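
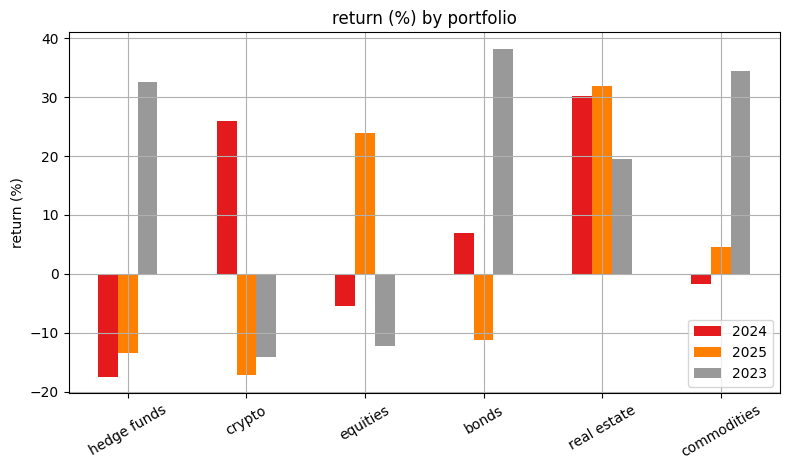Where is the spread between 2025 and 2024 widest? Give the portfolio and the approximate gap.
crypto: 2025 ≈ -15, 2024 ≈ 25 → gap ≈ 40. Next-largest (equities) is only ≈ 30.

crypto, ≈ 40 %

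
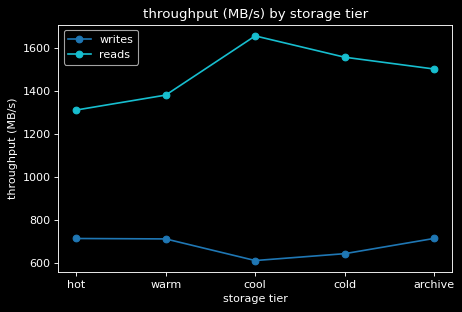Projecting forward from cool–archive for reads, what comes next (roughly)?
≈ 1400

Last three: 1700, 1600, 1500 → slope ≈ -100/step → next ≈ 1400.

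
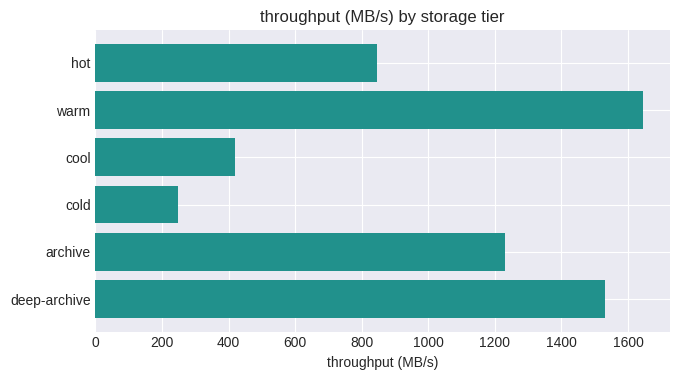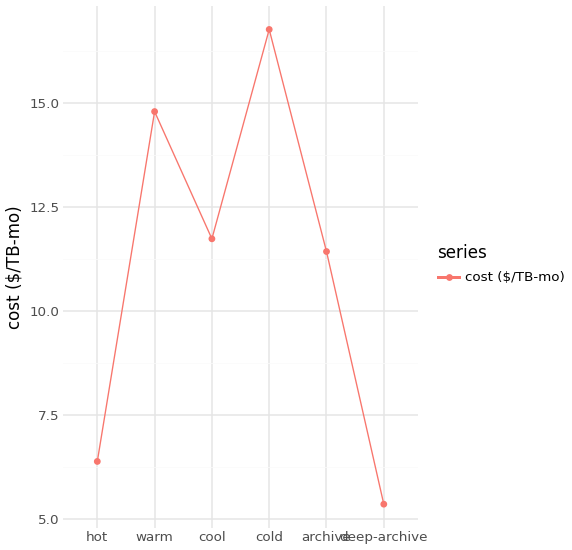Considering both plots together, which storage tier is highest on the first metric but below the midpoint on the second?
deep-archive

Chart 2 median cost ($/TB-mo) ≈ 12; below-median storage tiers: hot, archive, deep-archive. Among those, deep-archive has the highest throughput (MB/s) (≈ 1600).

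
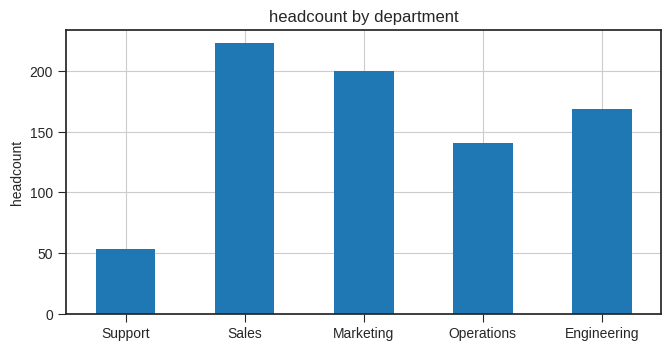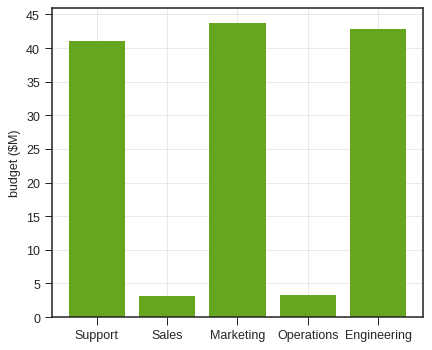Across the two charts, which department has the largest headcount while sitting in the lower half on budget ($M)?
Sales

Chart 2 median budget ($M) ≈ 40; below-median departments: Sales, Operations. Among those, Sales has the highest headcount (≈ 225).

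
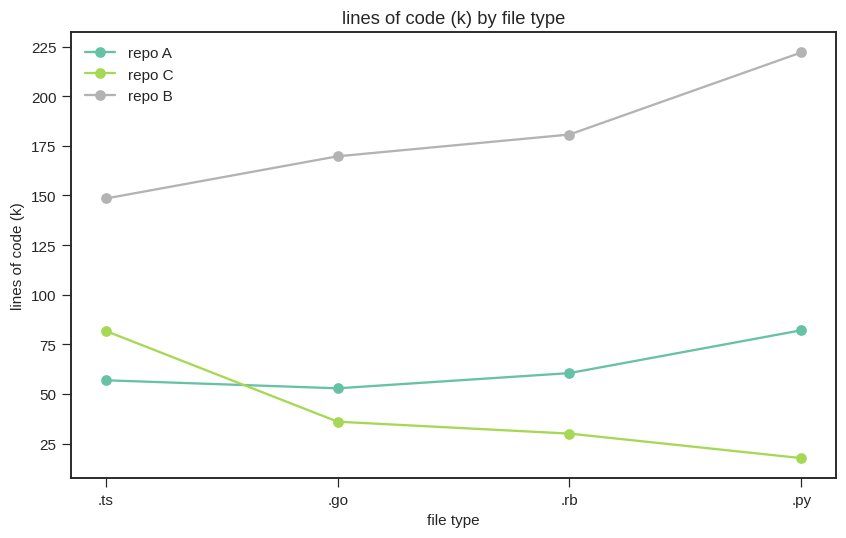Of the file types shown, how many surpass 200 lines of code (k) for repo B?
Above 200: .py.

1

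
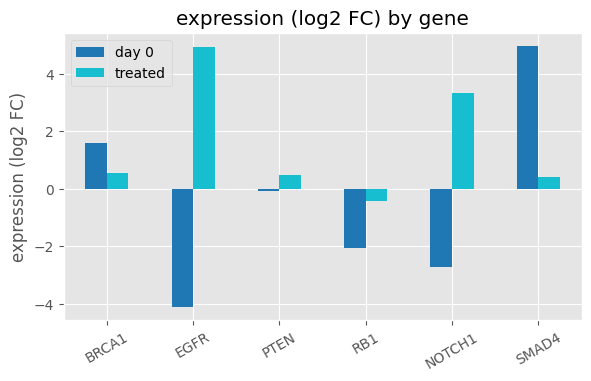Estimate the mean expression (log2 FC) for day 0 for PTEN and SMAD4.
≈ 2

(0 + 5) / 2 ≈ 2.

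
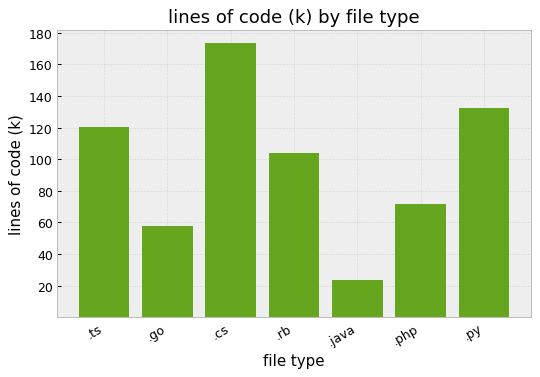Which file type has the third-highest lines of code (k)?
.ts

Top 4: .cs ≈ 180, .py ≈ 140, .ts ≈ 120, .rb ≈ 100.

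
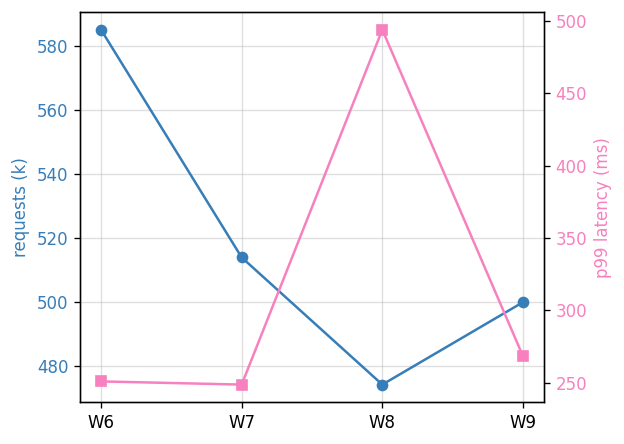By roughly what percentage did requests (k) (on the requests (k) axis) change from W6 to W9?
W6 ≈ 590, W9 ≈ 500; (500 − 590) / 590 ≈ -15.3%.

≈ -15.3%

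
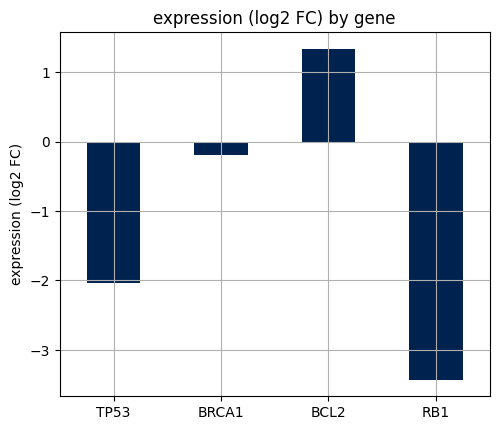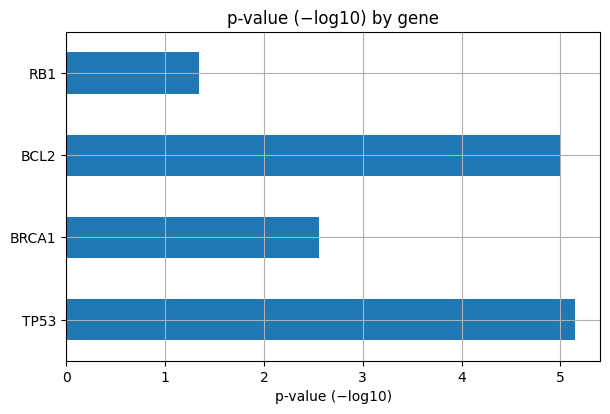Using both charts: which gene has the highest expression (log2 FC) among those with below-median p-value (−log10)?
Chart 2 median p-value (−log10) ≈ 4; below-median genes: BRCA1, RB1. Among those, BRCA1 has the highest expression (log2 FC) (≈ -0.2).

BRCA1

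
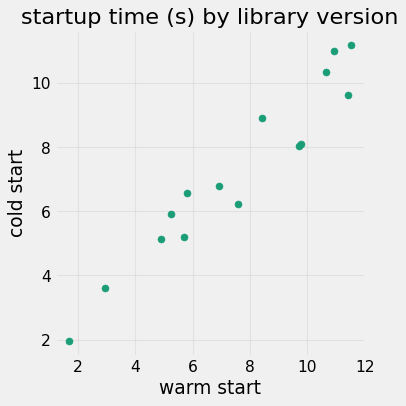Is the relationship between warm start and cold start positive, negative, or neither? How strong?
positive, strong

Points are positively correlated; strong (|r| ≈ 1.0).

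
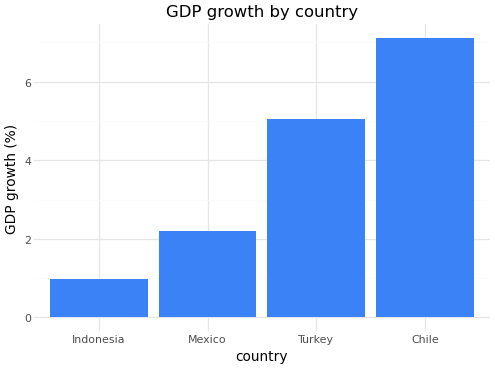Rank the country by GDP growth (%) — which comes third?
Mexico

Top 4: Chile ≈ 7, Turkey ≈ 5, Mexico ≈ 2, Indonesia ≈ 1.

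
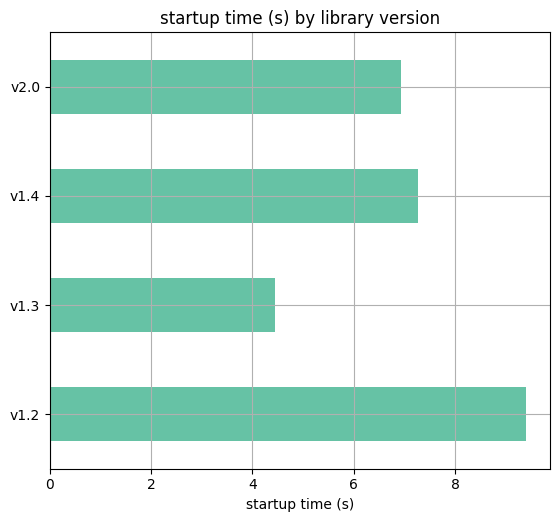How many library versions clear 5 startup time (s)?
3

Above 5: v1.2, v1.4, v2.0.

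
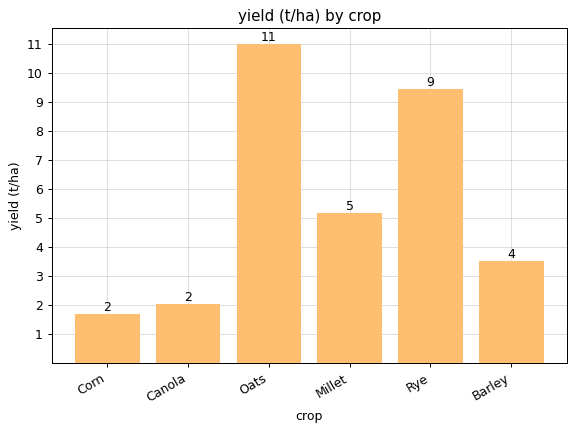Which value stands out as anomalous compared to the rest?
Oats ≈ 11; the rest sit between ≈ 2 and ≈ 9.

Oats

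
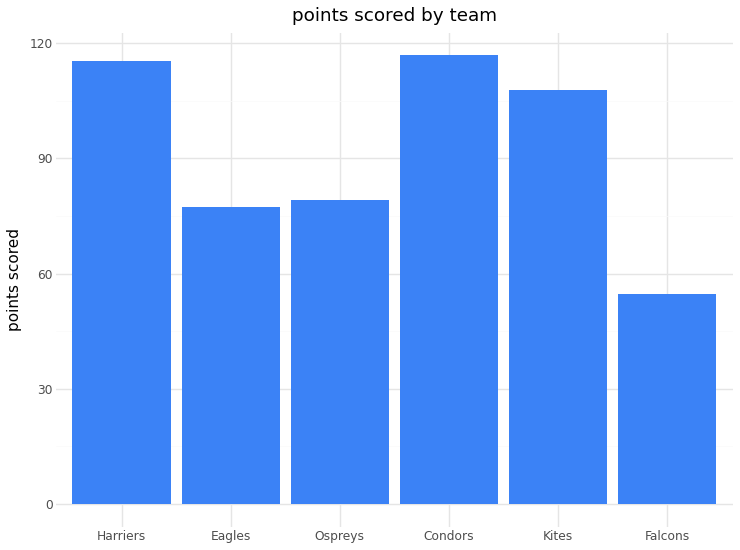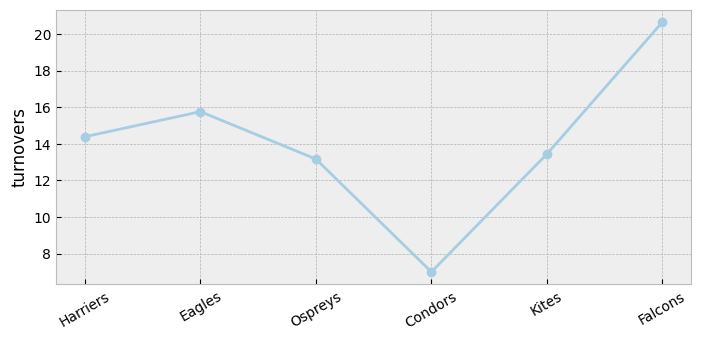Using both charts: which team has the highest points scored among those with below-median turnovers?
Condors

Chart 2 median turnovers ≈ 14; below-median teams: Ospreys, Condors, Kites. Among those, Condors has the highest points scored (≈ 120).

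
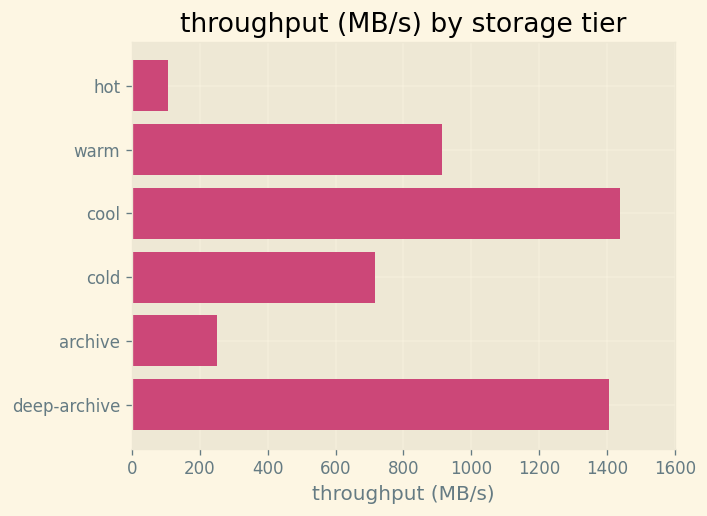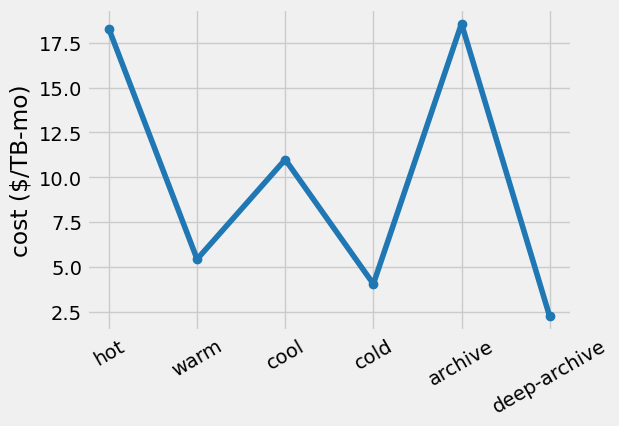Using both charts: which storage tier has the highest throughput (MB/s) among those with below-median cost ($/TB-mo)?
deep-archive

Chart 2 median cost ($/TB-mo) ≈ 8; below-median storage tiers: warm, cold, deep-archive. Among those, deep-archive has the highest throughput (MB/s) (≈ 1400).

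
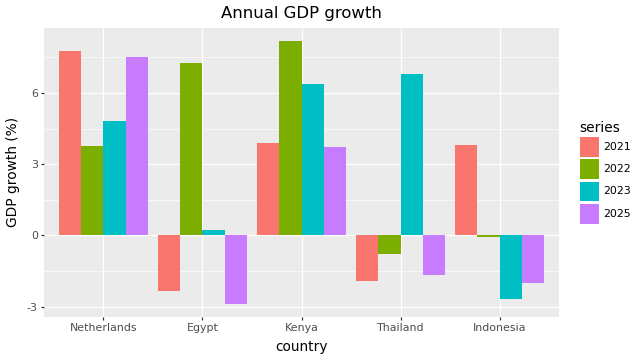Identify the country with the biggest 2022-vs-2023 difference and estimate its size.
Thailand: 2022 ≈ -1, 2023 ≈ 7 → gap ≈ 8. Next-largest (Egypt) is only ≈ 7.

Thailand, ≈ 8 %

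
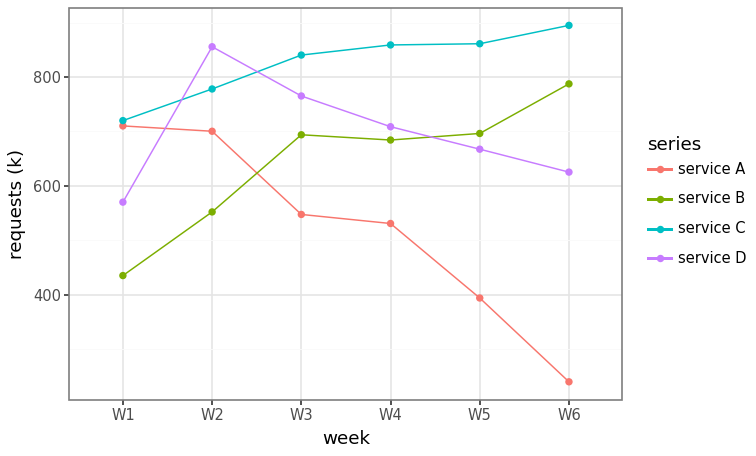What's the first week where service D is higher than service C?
W1: service D ≈ 600 vs service C ≈ 700 (not yet); W2: service D ≈ 900 vs service C ≈ 800 (first crossover).

W2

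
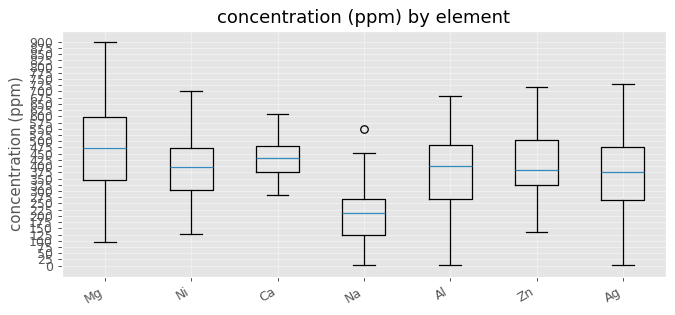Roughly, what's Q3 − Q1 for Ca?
Q3 ≈ 475, Q1 ≈ 375; IQR ≈ 100.

≈ 100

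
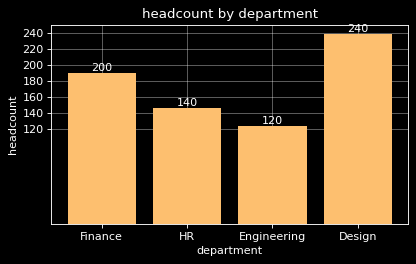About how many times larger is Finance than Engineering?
Finance ≈ 200, Engineering ≈ 120; 200/120 ≈ 1.67.

≈ 1.67×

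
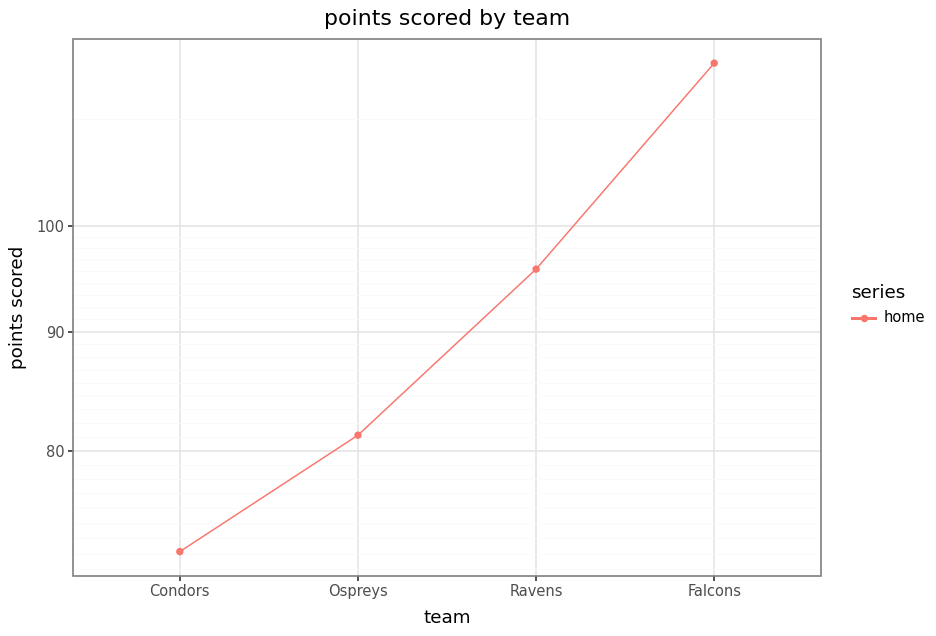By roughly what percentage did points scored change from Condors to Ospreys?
Condors ≈ 70, Ospreys ≈ 80; (80 − 70) / 70 ≈ +14.3%.

≈ +14.3%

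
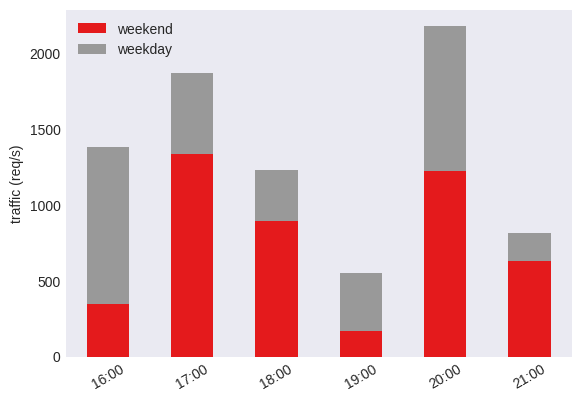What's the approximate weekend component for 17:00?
weekend top ≈ 1400, bottom ≈ 0; segment ≈ 1400.

≈ 1400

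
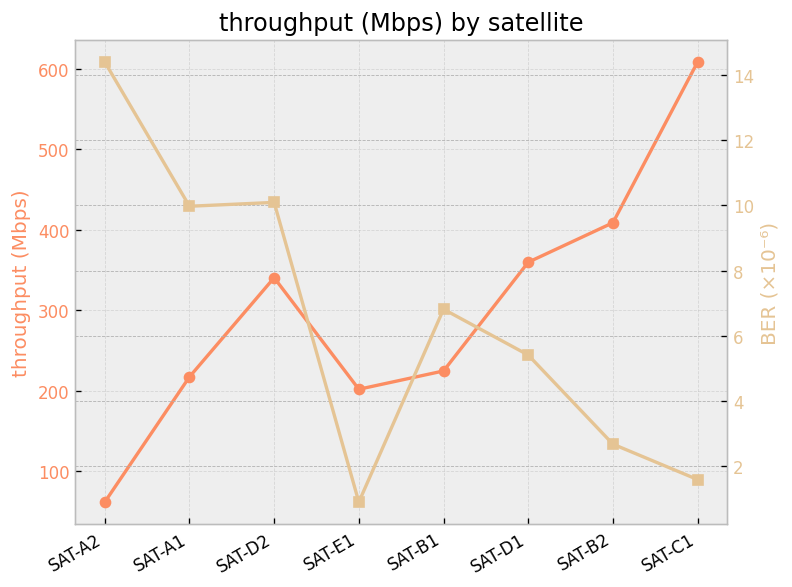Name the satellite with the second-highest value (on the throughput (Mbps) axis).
SAT-B2

Top 3 (on the throughput (Mbps) axis): SAT-C1 ≈ 600, SAT-B2 ≈ 400, SAT-D1 ≈ 350.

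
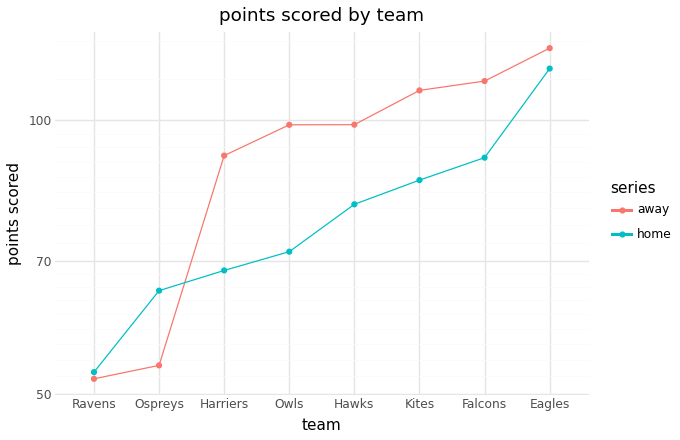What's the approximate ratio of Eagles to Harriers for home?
≈ 1.57×

Eagles ≈ 110, Harriers ≈ 70; 110/70 ≈ 1.57.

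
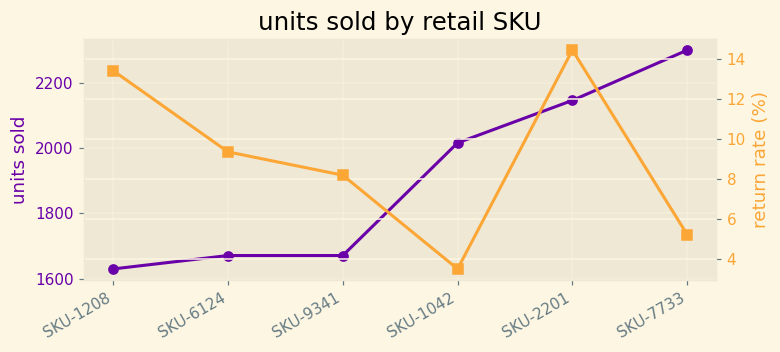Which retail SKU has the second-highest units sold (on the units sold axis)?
Top 3 (on the units sold axis): SKU-7733 ≈ 2300, SKU-2201 ≈ 2100, SKU-1042 ≈ 2000.

SKU-2201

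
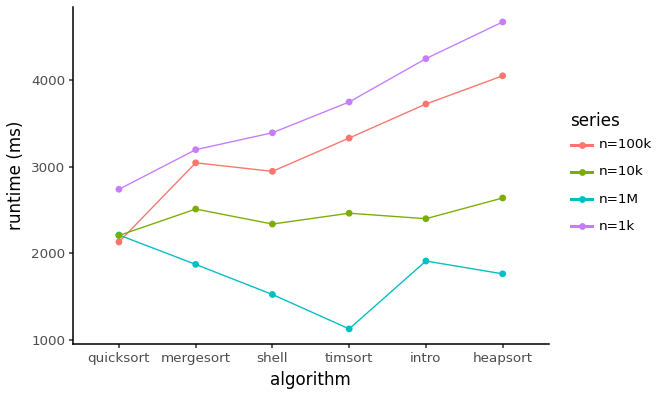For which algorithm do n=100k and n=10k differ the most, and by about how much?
heapsort: n=100k ≈ 4000, n=10k ≈ 2500 → gap ≈ 1500. Next-largest (intro) is only ≈ 1000.

heapsort, ≈ 1500 ms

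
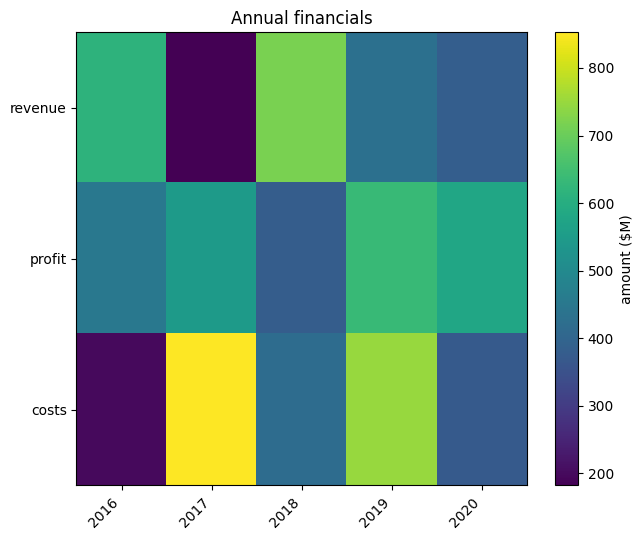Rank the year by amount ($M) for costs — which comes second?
2019

Top 3 for costs: 2017 ≈ 900, 2019 ≈ 700, 2018 ≈ 400.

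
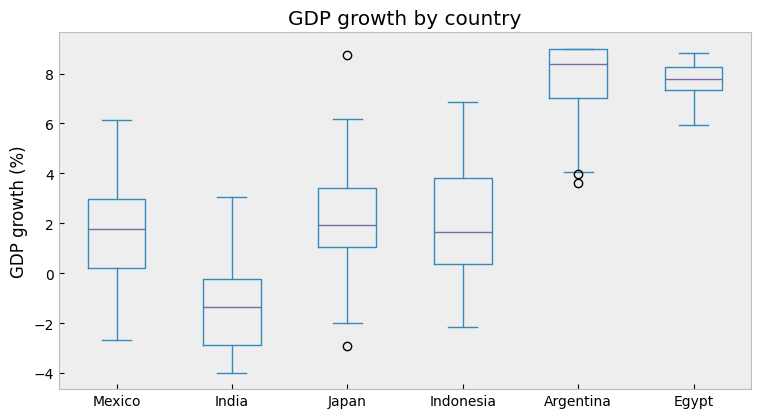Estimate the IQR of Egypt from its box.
Q3 ≈ 8, Q1 ≈ 7; IQR ≈ 1.

≈ 1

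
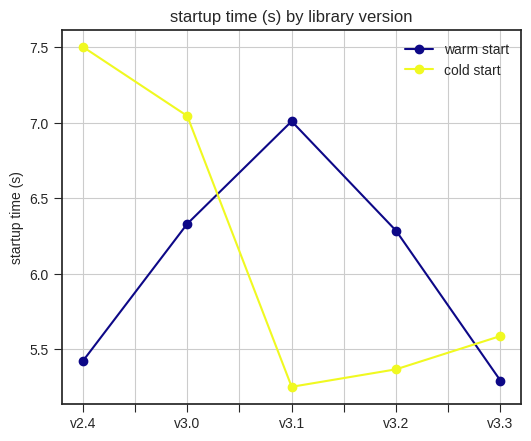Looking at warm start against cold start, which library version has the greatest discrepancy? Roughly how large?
v2.4: warm start ≈ 5.4, cold start ≈ 7.6 → gap ≈ 2.2. Next-largest (v3.1) is only ≈ 1.8.

v2.4, ≈ 2.2 s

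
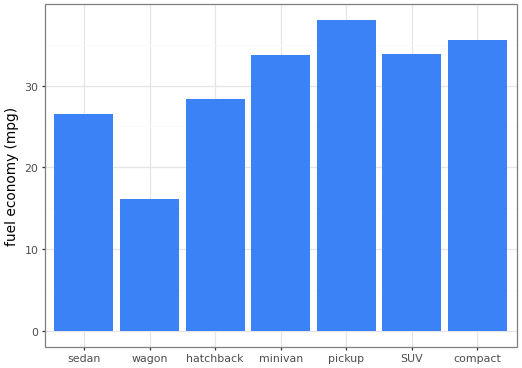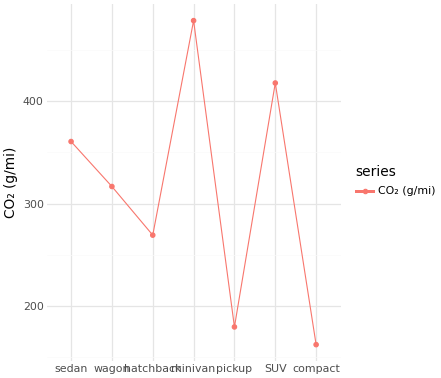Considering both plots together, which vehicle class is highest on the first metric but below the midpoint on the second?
Chart 2 median CO₂ (g/mi) ≈ 300; below-median vehicle classes: hatchback, pickup, compact. Among those, pickup has the highest fuel economy (mpg) (≈ 40).

pickup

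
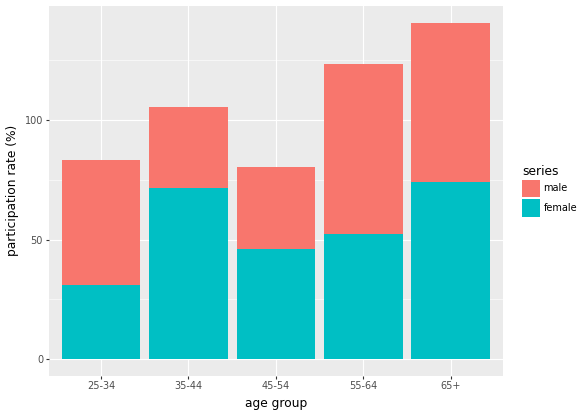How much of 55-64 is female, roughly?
≈ 60

female top ≈ 60, bottom ≈ 0; segment ≈ 60.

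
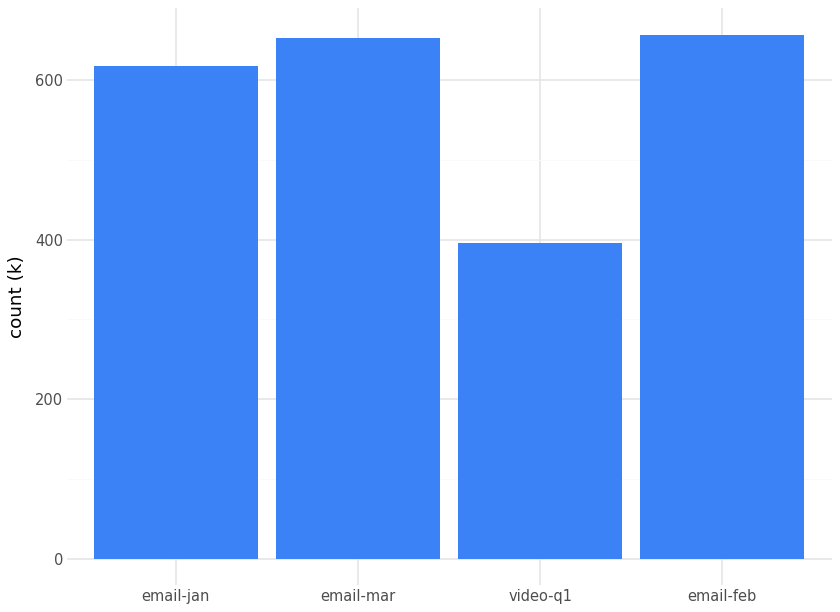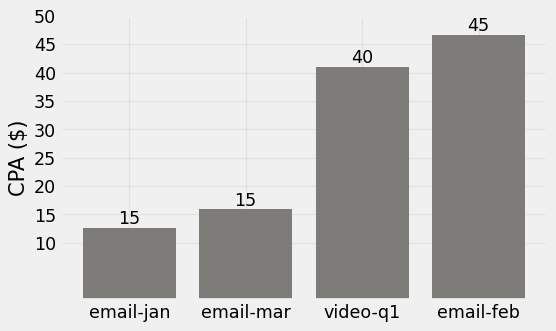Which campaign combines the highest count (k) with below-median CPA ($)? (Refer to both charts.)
Chart 2 median CPA ($) ≈ 30; below-median campaigns: email-jan, email-mar. Among those, email-mar has the highest count (k) (≈ 700).

email-mar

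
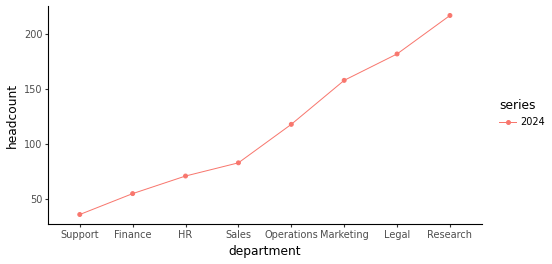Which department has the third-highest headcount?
Marketing

Top 4: Research ≈ 220, Legal ≈ 180, Marketing ≈ 160, Operations ≈ 120.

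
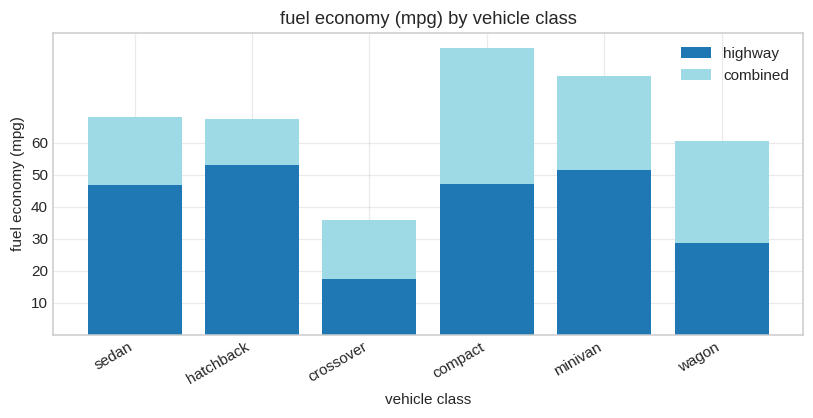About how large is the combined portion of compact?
≈ 40

combined top ≈ 90, bottom ≈ 50; segment ≈ 40.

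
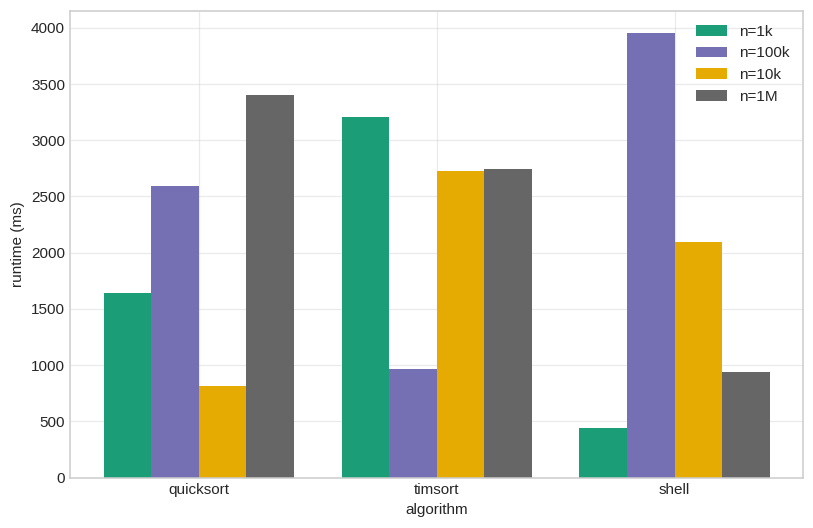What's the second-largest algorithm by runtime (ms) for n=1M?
timsort

Top 3 for n=1M: quicksort ≈ 3500, timsort ≈ 2500, shell ≈ 1000.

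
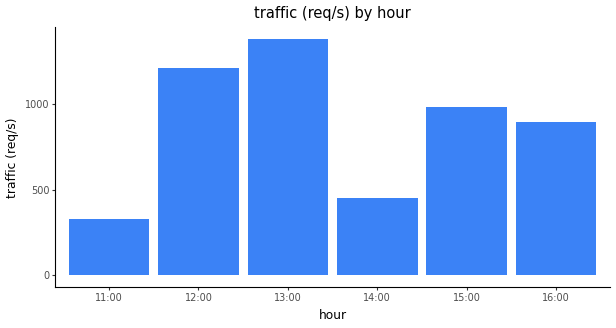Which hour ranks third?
15:00

Top 4: 13:00 ≈ 1400, 12:00 ≈ 1200, 15:00 ≈ 1000, 16:00 ≈ 800.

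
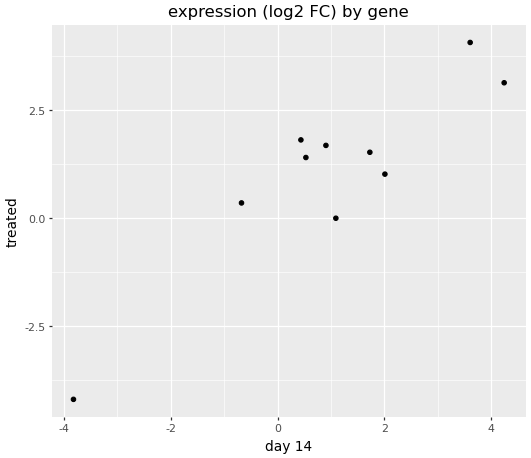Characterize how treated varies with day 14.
Points are positively correlated; strong (|r| ≈ 0.9).

positive, strong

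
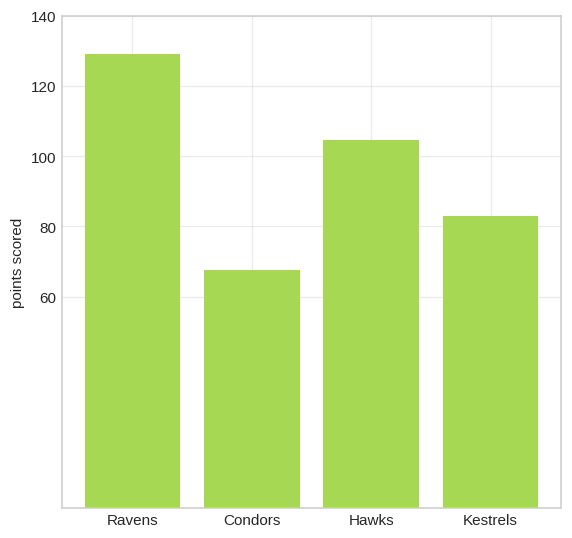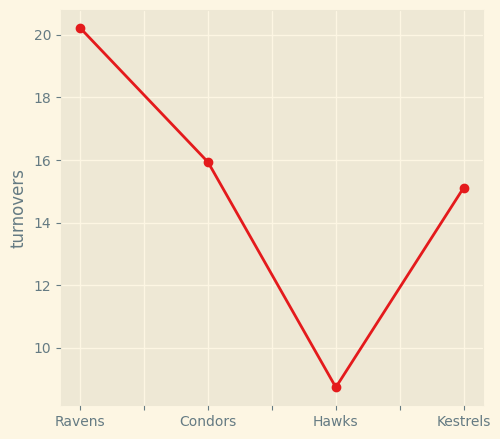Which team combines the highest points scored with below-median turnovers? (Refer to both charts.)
Hawks

Chart 2 median turnovers ≈ 16; below-median teams: Hawks, Kestrels. Among those, Hawks has the highest points scored (≈ 100).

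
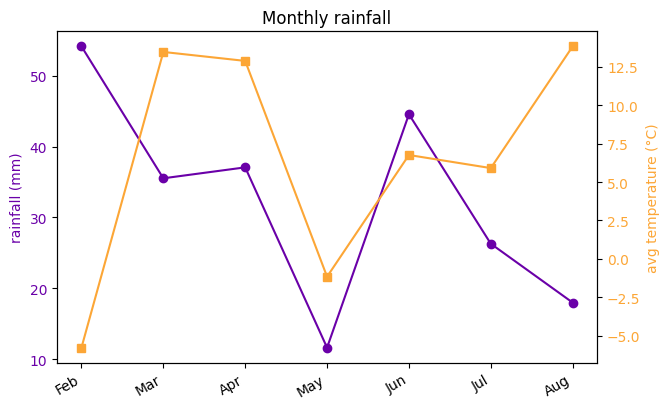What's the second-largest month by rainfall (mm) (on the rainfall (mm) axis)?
Jun

Top 3 (on the rainfall (mm) axis): Feb ≈ 55, Jun ≈ 45, Apr ≈ 35.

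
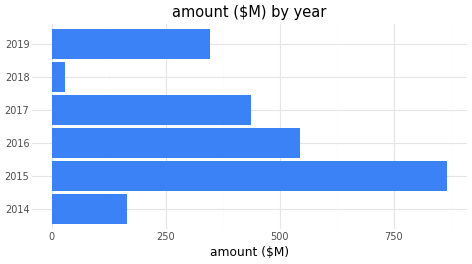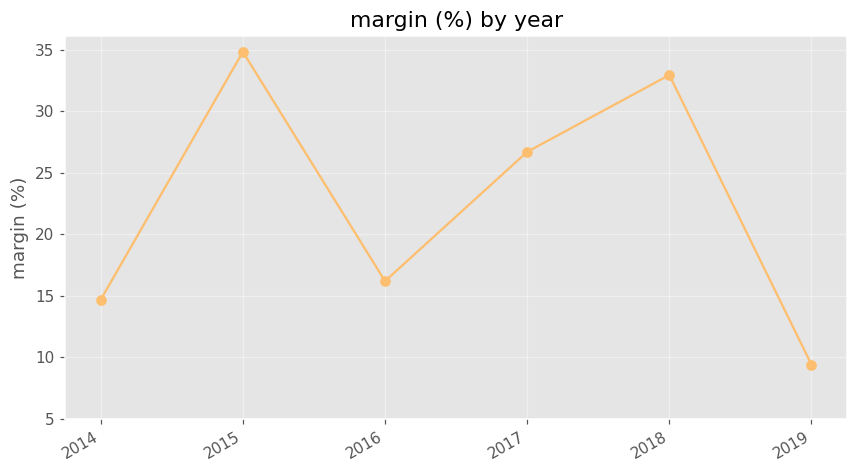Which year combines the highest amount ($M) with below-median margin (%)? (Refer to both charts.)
Chart 2 median margin (%) ≈ 20; below-median years: 2014, 2016, 2019. Among those, 2016 has the highest amount ($M) (≈ 500).

2016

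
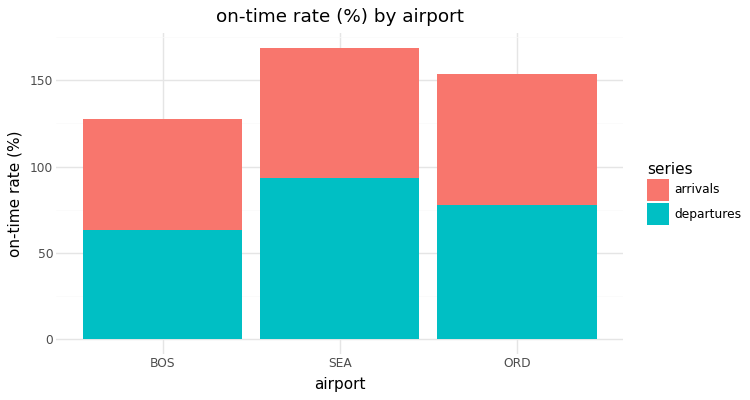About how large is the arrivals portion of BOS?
arrivals top ≈ 120, bottom ≈ 60; segment ≈ 60.

≈ 60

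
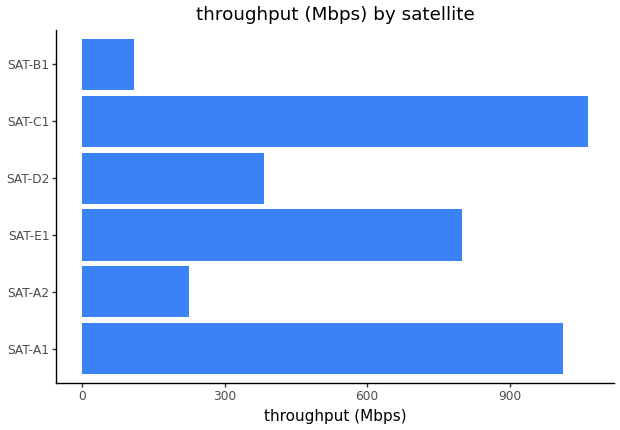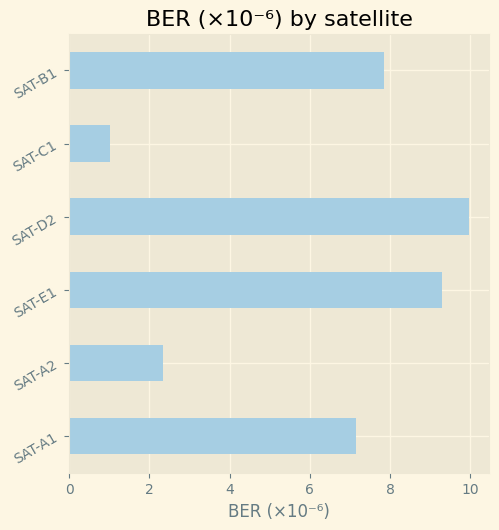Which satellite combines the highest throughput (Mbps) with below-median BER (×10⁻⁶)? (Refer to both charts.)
Chart 2 median BER (×10⁻⁶) ≈ 8; below-median satellites: SAT-A1, SAT-A2, SAT-C1. Among those, SAT-C1 has the highest throughput (Mbps) (≈ 1100).

SAT-C1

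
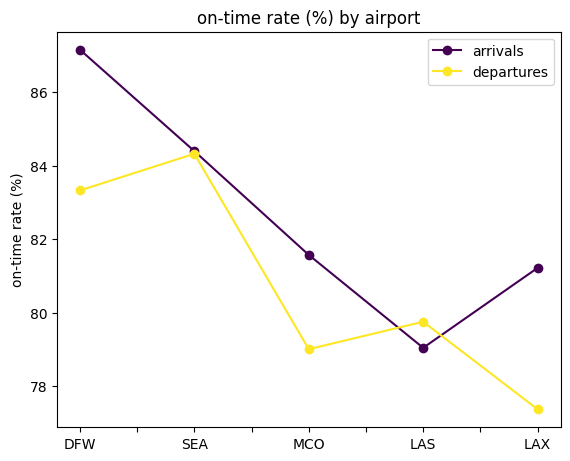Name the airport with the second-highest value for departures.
DFW

Top 3 for departures: SEA ≈ 84, DFW ≈ 83, LAS ≈ 80.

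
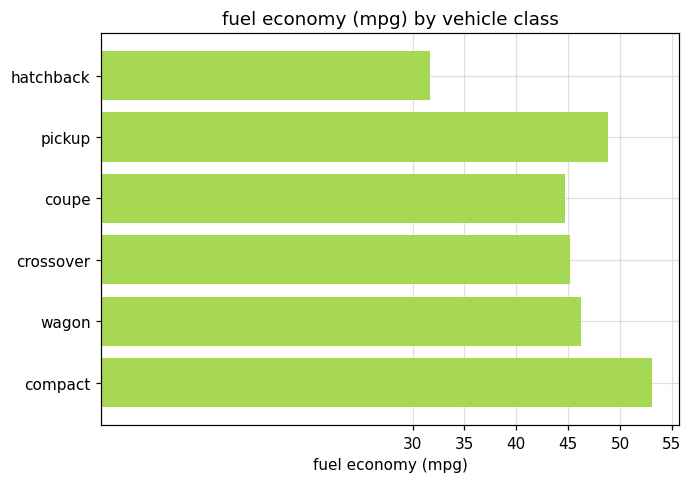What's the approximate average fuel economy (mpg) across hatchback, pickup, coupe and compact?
≈ 45

(30 + 50 + 45 + 55) / 4 ≈ 45.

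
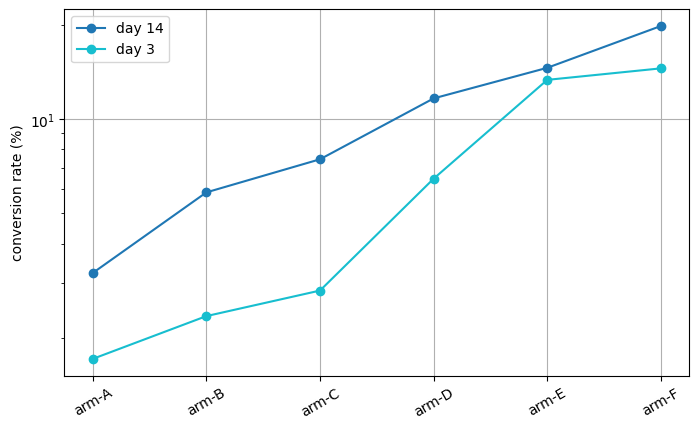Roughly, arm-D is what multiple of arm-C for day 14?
arm-D ≈ 12, arm-C ≈ 8; 12/8 ≈ 1.5.

≈ 1.5×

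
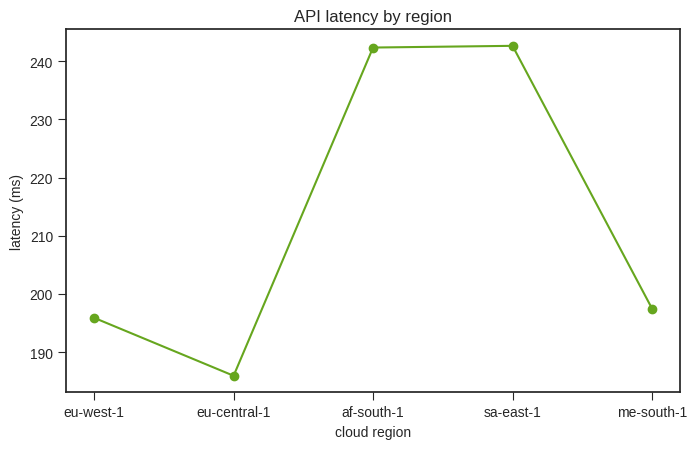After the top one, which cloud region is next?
Top 3: sa-east-1 ≈ 245, af-south-1 ≈ 240, me-south-1 ≈ 195.

af-south-1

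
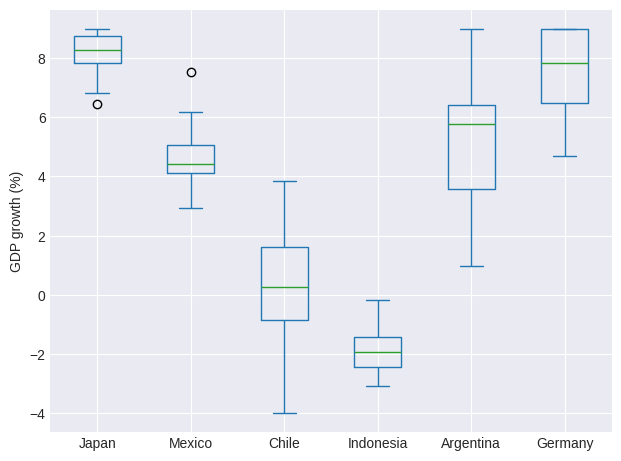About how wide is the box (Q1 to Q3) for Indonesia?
Q3 ≈ -1, Q1 ≈ -2; IQR ≈ 1.

≈ 1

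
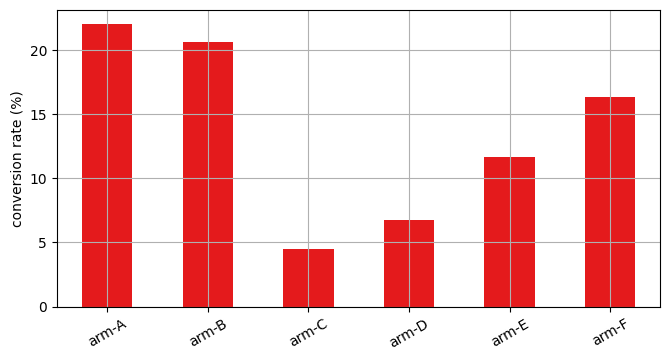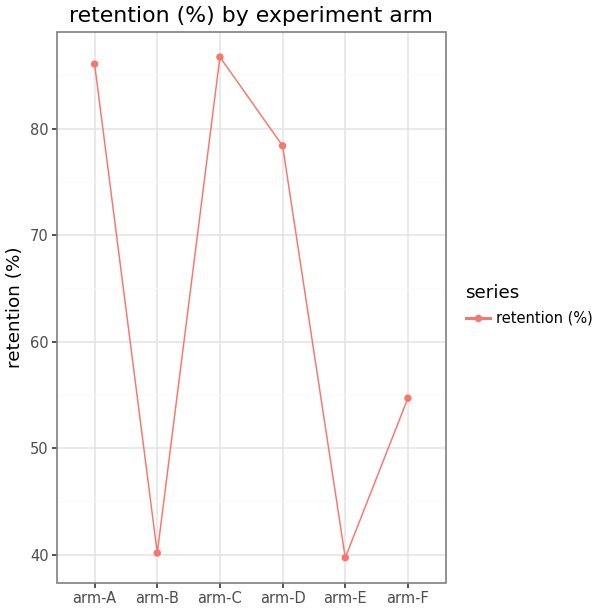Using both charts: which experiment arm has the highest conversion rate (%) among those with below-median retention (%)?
arm-B

Chart 2 median retention (%) ≈ 70; below-median experiment arms: arm-B, arm-E, arm-F. Among those, arm-B has the highest conversion rate (%) (≈ 20).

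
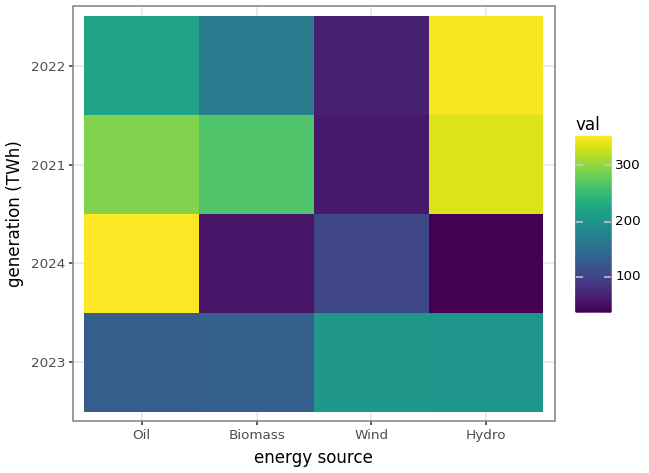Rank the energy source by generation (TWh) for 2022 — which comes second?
Oil

Top 3 for 2022: Hydro ≈ 350, Oil ≈ 200, Biomass ≈ 150.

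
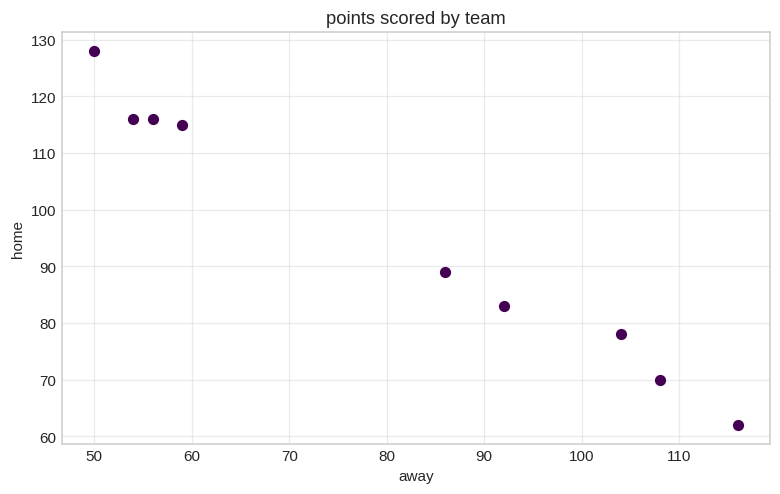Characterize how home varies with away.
negative, strong

Points are negatively correlated; strong (|r| ≈ 1.0).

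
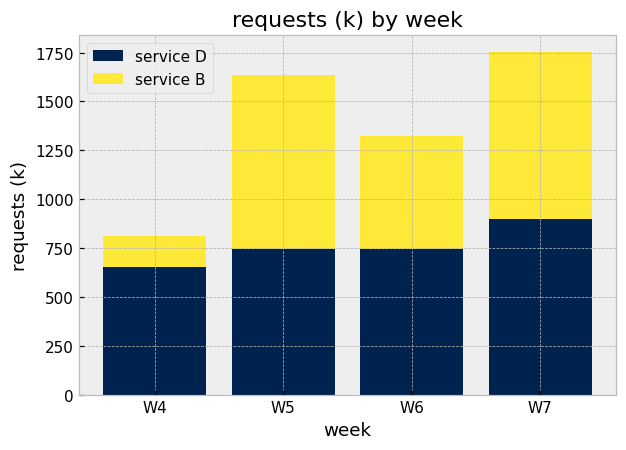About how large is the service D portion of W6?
≈ 800

service D top ≈ 800, bottom ≈ 0; segment ≈ 800.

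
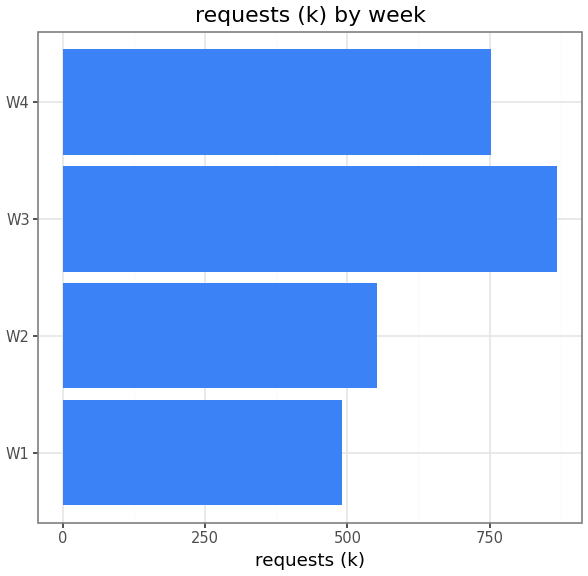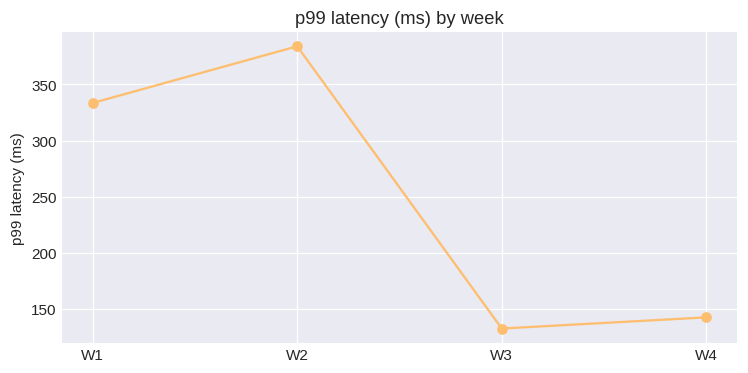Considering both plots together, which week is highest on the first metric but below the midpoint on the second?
Chart 2 median p99 latency (ms) ≈ 250; below-median weeks: W3, W4. Among those, W3 has the highest requests (k) (≈ 900).

W3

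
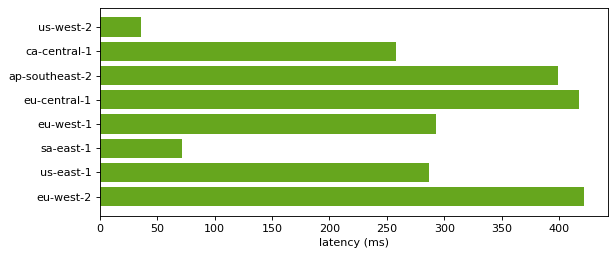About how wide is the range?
≈ 350

Max eu-west-2 ≈ 400, min us-west-2 ≈ 50; range ≈ 350.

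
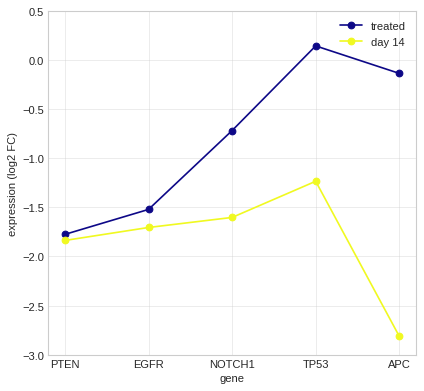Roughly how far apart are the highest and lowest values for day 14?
≈ 2.0

Max TP53 ≈ -1.0, min APC ≈ -3.0; range ≈ 2.0.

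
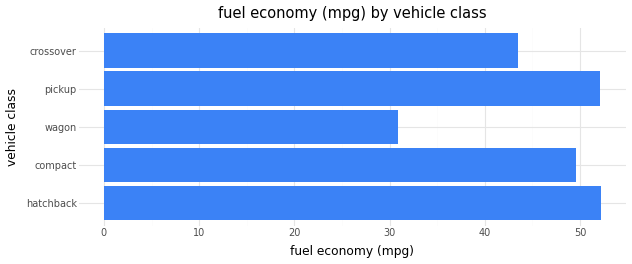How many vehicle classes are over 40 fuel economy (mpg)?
4

Above 40: hatchback, compact, pickup, crossover.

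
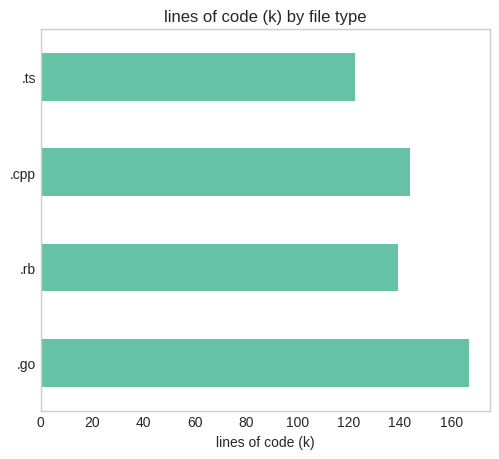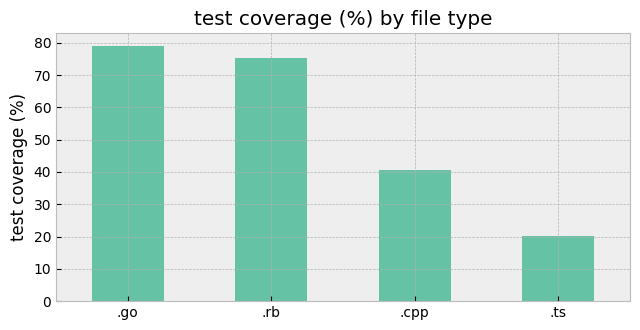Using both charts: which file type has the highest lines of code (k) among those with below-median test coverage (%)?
Chart 2 median test coverage (%) ≈ 60; below-median file types: .cpp, .ts. Among those, .cpp has the highest lines of code (k) (≈ 140).

.cpp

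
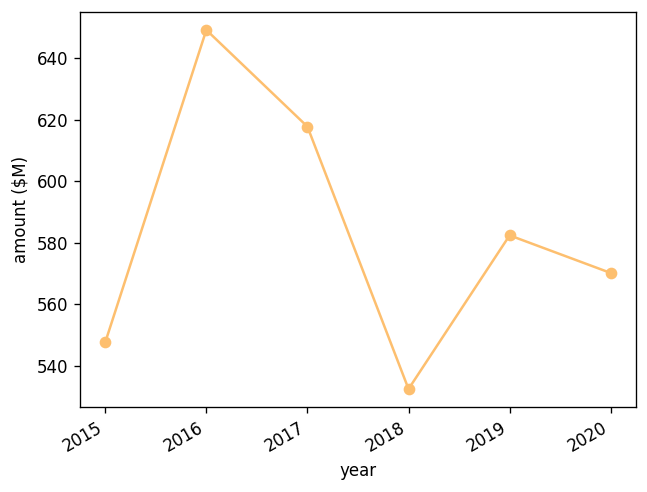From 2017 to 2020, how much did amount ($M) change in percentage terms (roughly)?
2017 ≈ 620, 2020 ≈ 570; (570 − 620) / 620 ≈ -8.1%.

≈ -8.1%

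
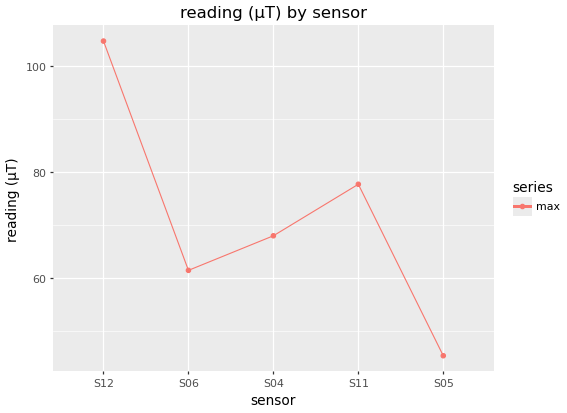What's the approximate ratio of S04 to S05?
S04 ≈ 70, S05 ≈ 45; 70/45 ≈ 1.56.

≈ 1.56×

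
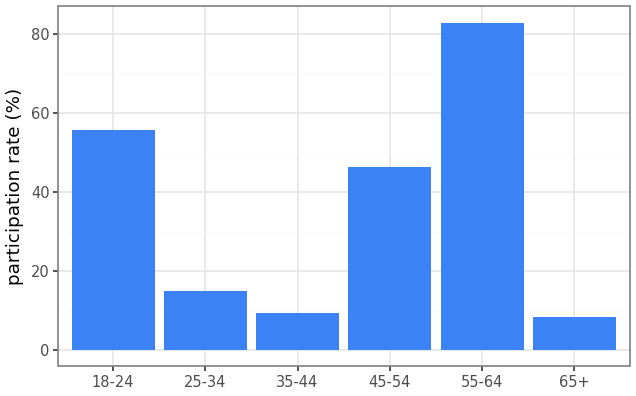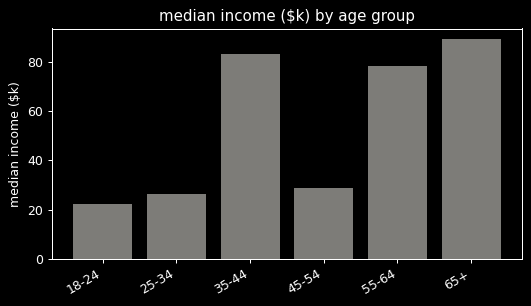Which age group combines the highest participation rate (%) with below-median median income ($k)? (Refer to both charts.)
Chart 2 median median income ($k) ≈ 50; below-median age groups: 18-24, 25-34, 45-54. Among those, 18-24 has the highest participation rate (%) (≈ 60).

18-24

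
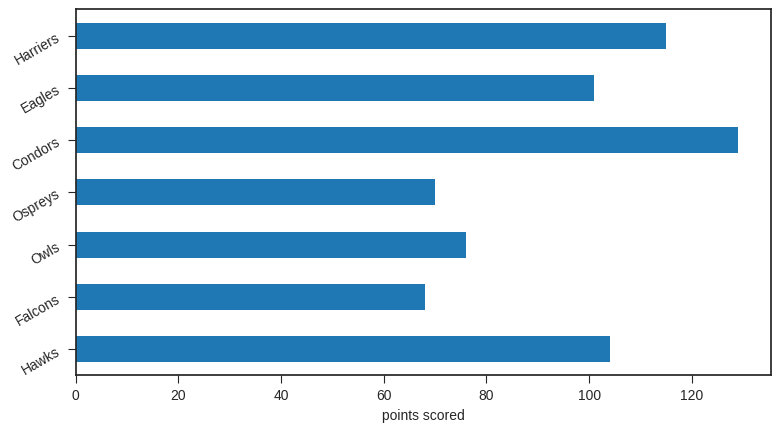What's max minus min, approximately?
Max Condors ≈ 120, min Falcons ≈ 60; range ≈ 60.

≈ 60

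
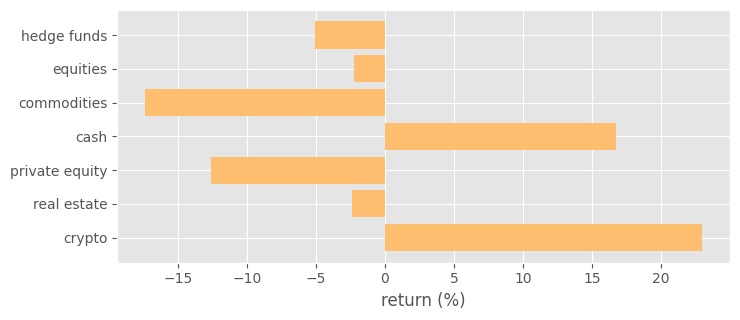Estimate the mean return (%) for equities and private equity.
(0 + -15) / 2 ≈ -8.

≈ -8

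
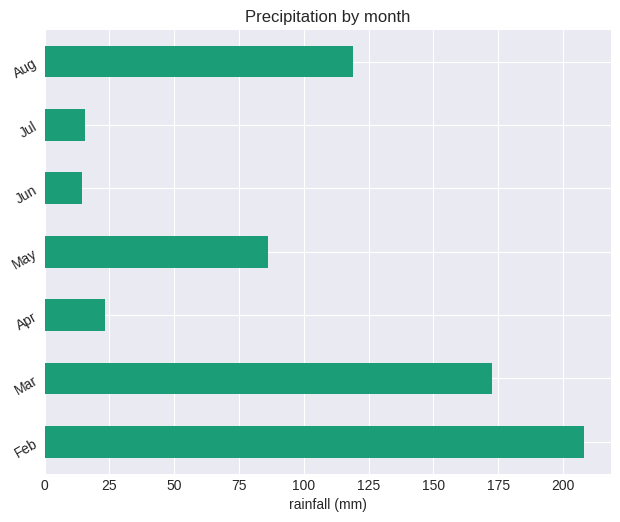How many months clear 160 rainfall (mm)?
Above 160: Feb, Mar.

2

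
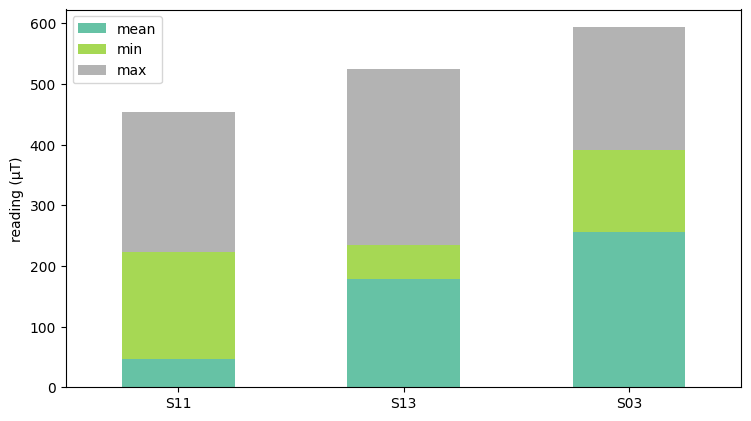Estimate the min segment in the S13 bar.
≈ 50

min top ≈ 250, bottom ≈ 200; segment ≈ 50.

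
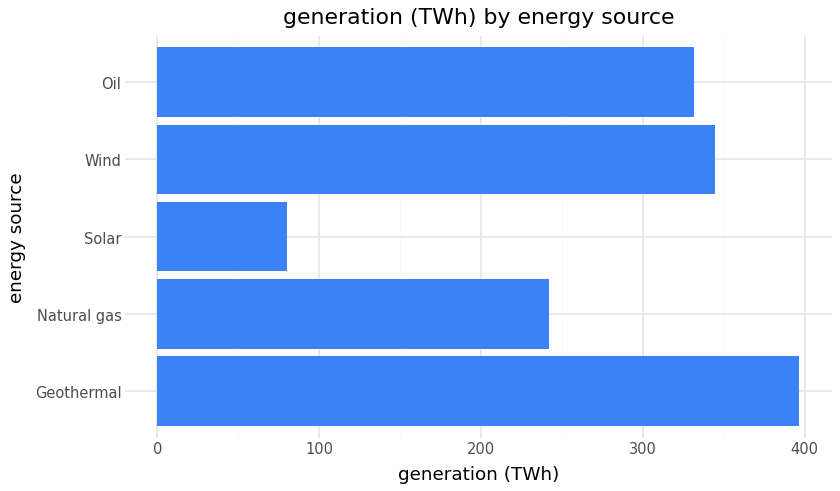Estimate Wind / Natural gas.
≈ 1.4×

Wind ≈ 350, Natural gas ≈ 250; 350/250 ≈ 1.4.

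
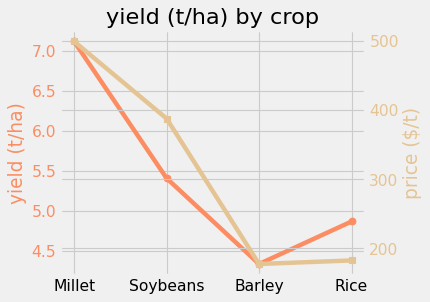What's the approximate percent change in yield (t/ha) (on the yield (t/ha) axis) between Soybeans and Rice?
≈ -9.1%

Soybeans ≈ 5.5, Rice ≈ 5.0; (5.0 − 5.5) / 5.5 ≈ -9.1%.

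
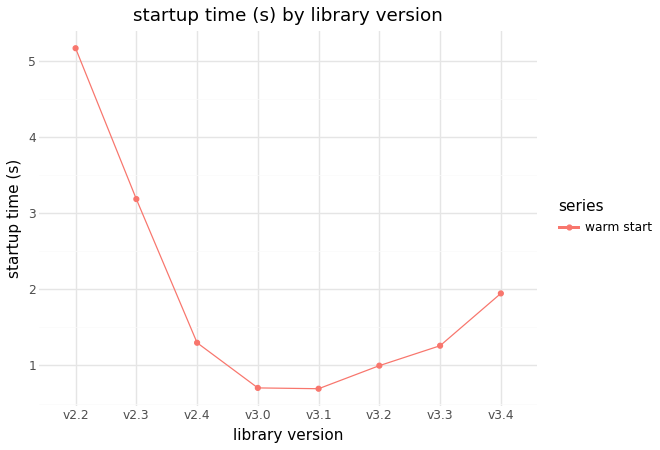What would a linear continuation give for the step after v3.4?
≈ 2.5

Last three: 1.0, 1.5, 2.0 → slope ≈ 0.5/step → next ≈ 2.5.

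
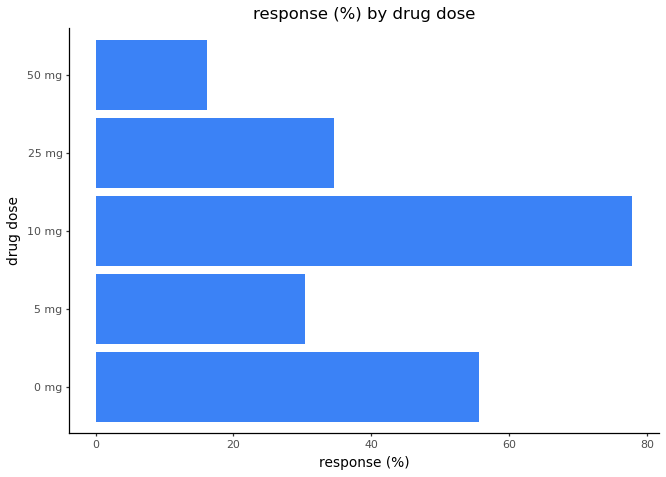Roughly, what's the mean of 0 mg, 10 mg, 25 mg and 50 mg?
(60 + 80 + 30 + 20) / 4 ≈ 48.

≈ 48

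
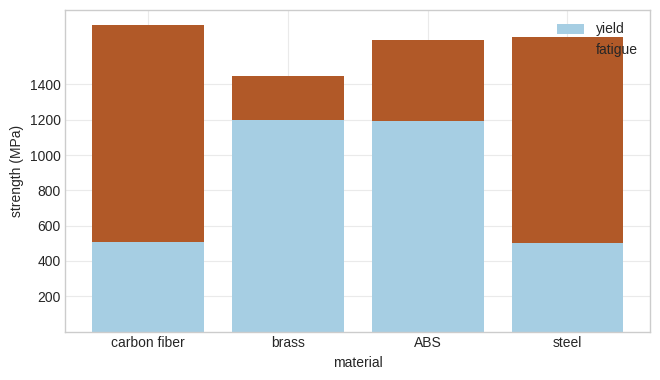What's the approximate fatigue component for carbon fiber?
fatigue top ≈ 1800, bottom ≈ 600; segment ≈ 1200.

≈ 1200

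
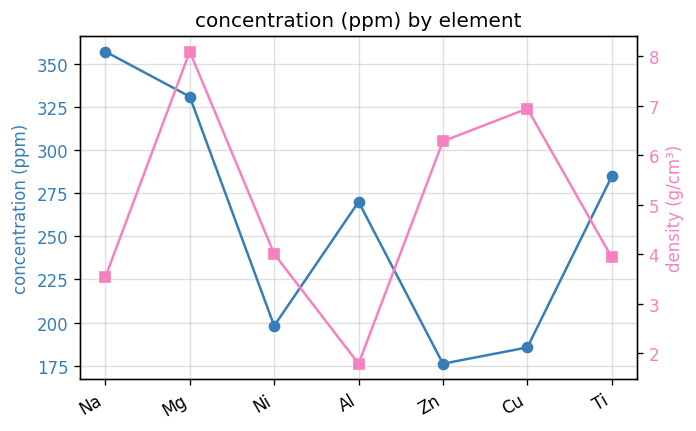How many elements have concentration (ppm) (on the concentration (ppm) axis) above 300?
Above 300: Na, Mg.

2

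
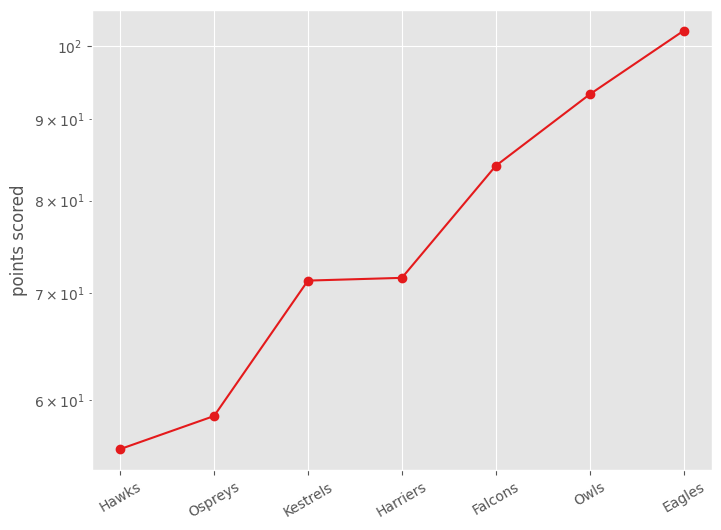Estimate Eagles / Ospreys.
≈ 1.67×

Eagles ≈ 100, Ospreys ≈ 60; 100/60 ≈ 1.67.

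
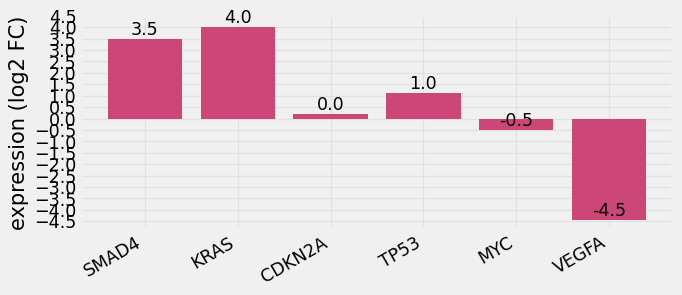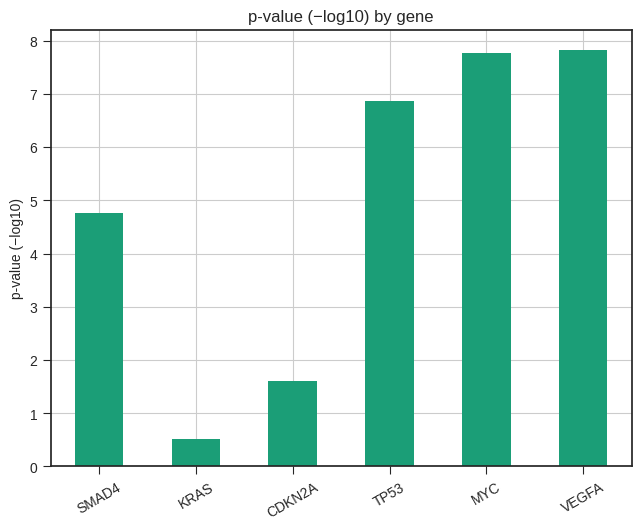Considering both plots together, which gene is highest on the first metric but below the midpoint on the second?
KRAS

Chart 2 median p-value (−log10) ≈ 6; below-median genes: SMAD4, KRAS, CDKN2A. Among those, KRAS has the highest expression (log2 FC) (≈ 4).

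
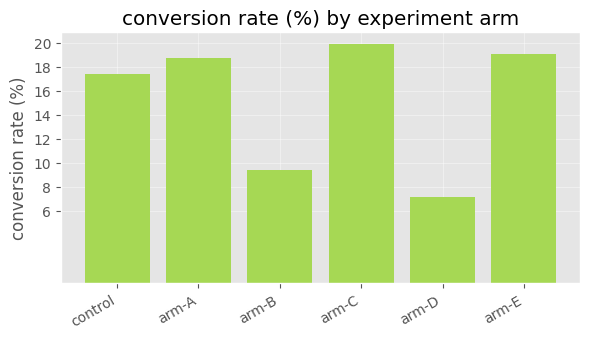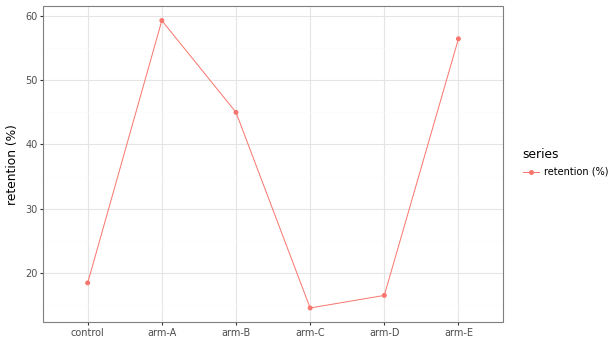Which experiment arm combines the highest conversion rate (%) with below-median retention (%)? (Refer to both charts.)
Chart 2 median retention (%) ≈ 30; below-median experiment arms: control, arm-C, arm-D. Among those, arm-C has the highest conversion rate (%) (≈ 20).

arm-C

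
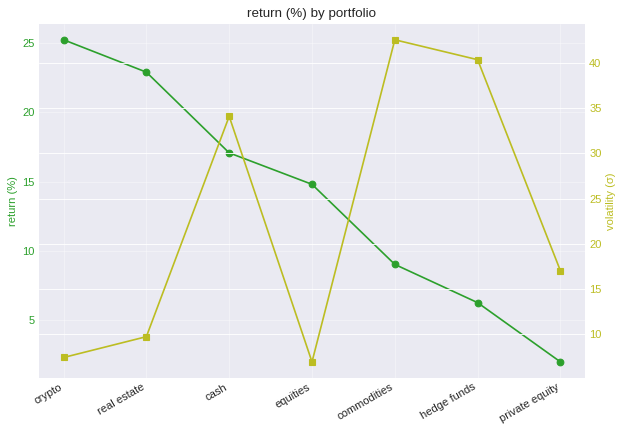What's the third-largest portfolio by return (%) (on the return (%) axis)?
cash

Top 4 (on the return (%) axis): crypto ≈ 26, real estate ≈ 22, cash ≈ 18, equities ≈ 14.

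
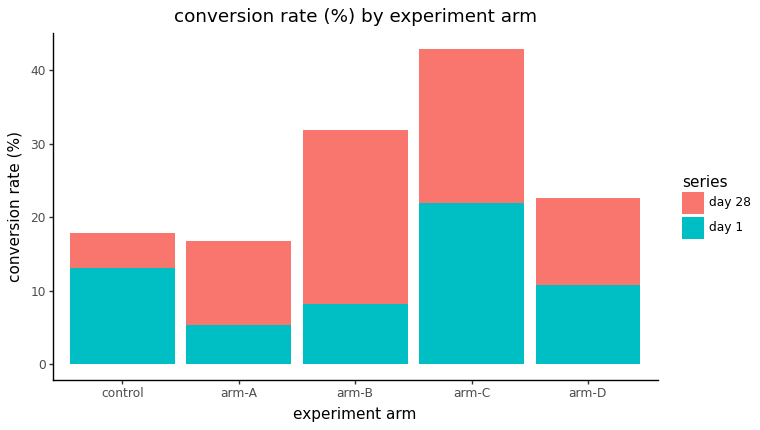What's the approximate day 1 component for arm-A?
day 1 top ≈ 5, bottom ≈ 0; segment ≈ 5.

≈ 5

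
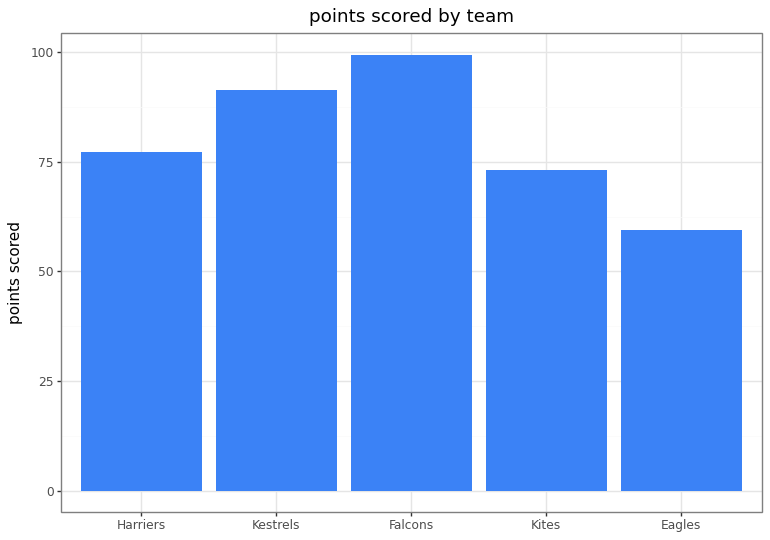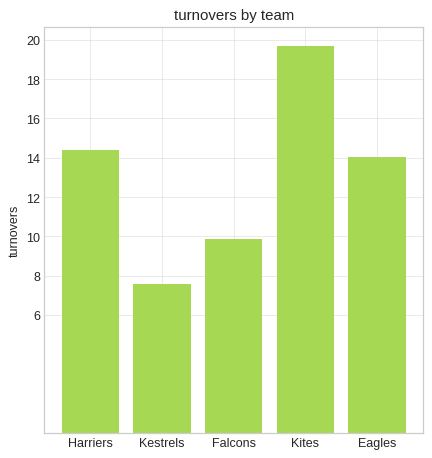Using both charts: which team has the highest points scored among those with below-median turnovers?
Falcons

Chart 2 median turnovers ≈ 14; below-median teams: Kestrels, Falcons. Among those, Falcons has the highest points scored (≈ 100).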